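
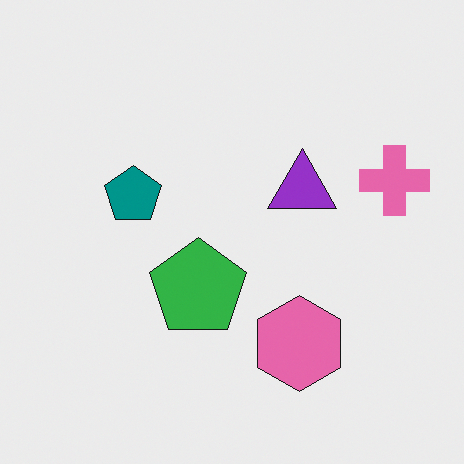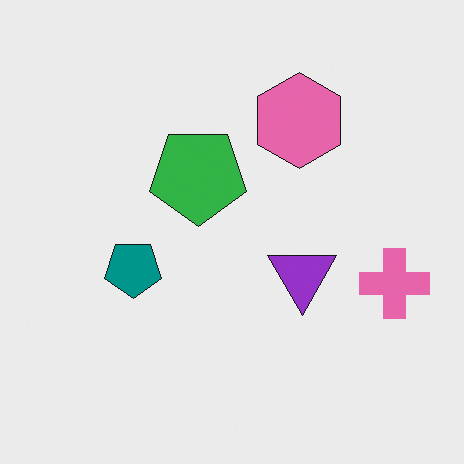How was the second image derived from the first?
It was flipped vertically (top ↔ bottom).

The pink hexagon is in the bottom of the first image and the top of the second — shapes on opposite sides of the horizontal midline have swapped in a mirror flip.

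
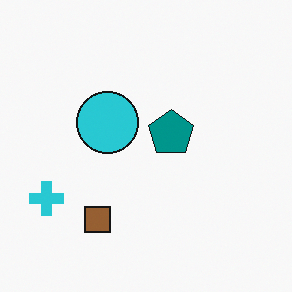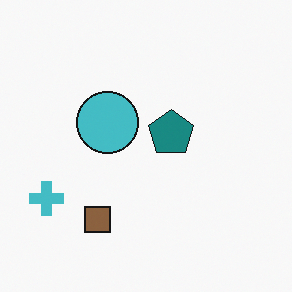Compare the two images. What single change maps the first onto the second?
The image was slightly desaturated.

All colors are more muted and greyish — a global saturation change.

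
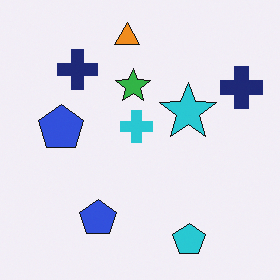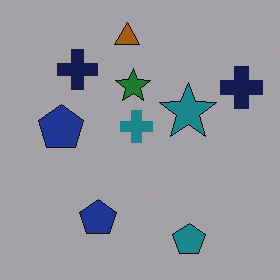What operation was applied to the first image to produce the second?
The image was substantially darkened.

Every pixel — background and shapes alike — is uniformly darkened.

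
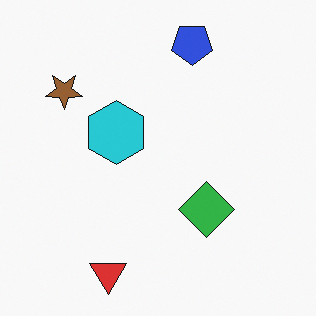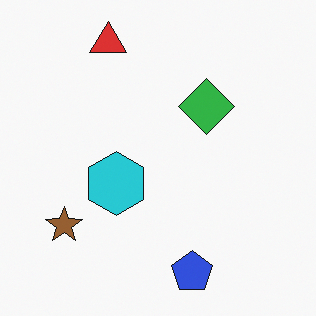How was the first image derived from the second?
The transformation is: flipped vertically (top ↔ bottom).

The red triangle is in the top of the second image and the bottom of the first — shapes on opposite sides of the horizontal midline have swapped in a mirror flip.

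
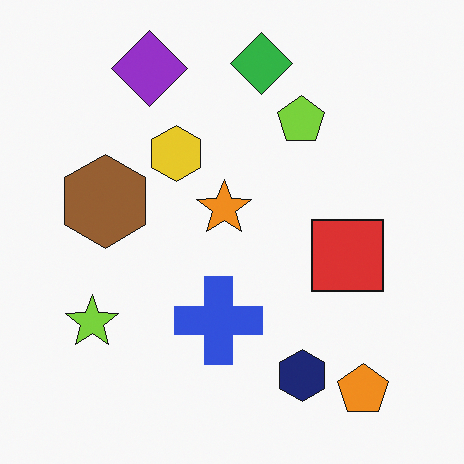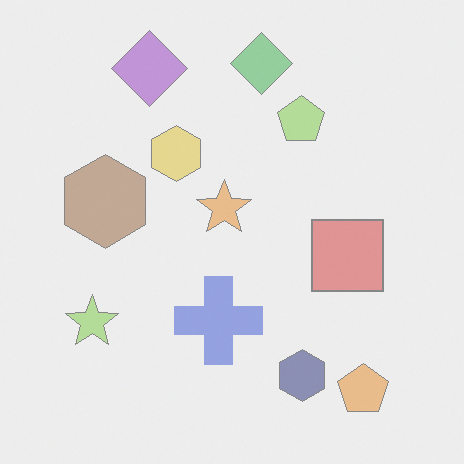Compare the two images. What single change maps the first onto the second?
The image was washed out (contrast reduced).

Tones are pushed toward mid-grey across the whole image — a global contrast change.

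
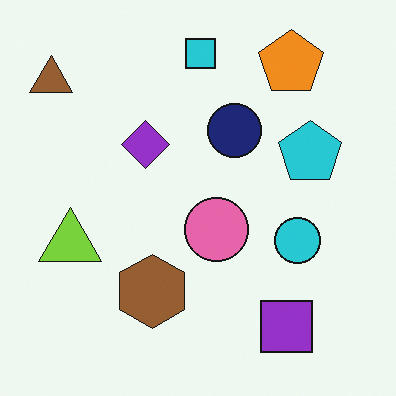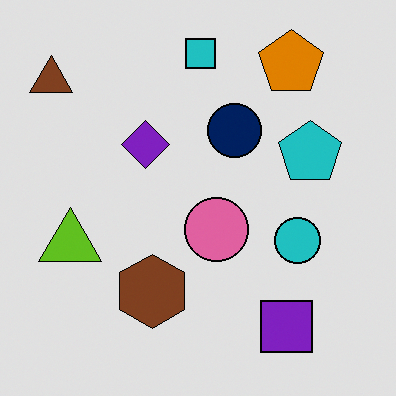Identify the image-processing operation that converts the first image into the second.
Moderately posterized.

Each flat color has snapped to a coarser quantized level — most visibly, the near-white background has dropped to a flat grey.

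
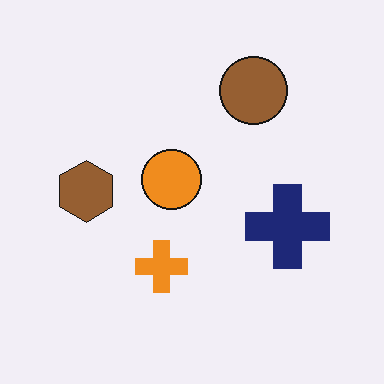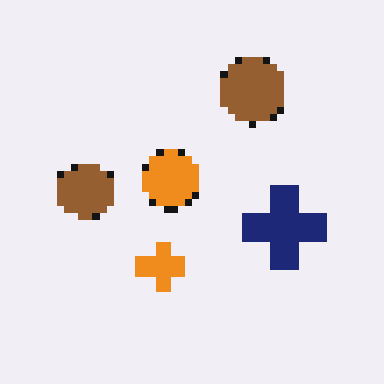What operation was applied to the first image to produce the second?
The image was moderately pixelated.

Shapes are reduced to large square blocks; fine edges and outlines are lost — a downscale-then-upscale (mosaic) effect.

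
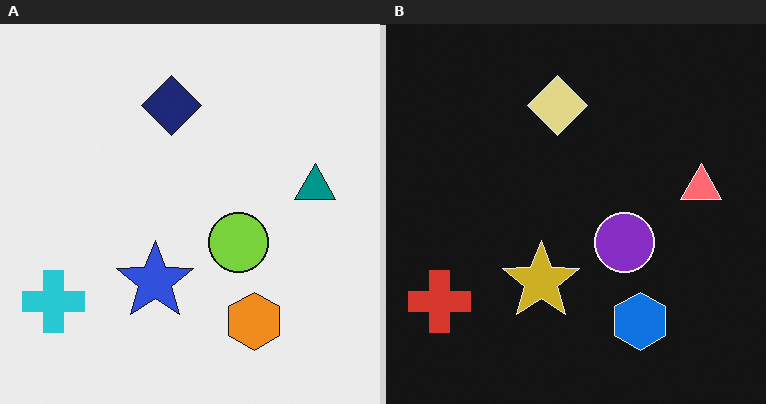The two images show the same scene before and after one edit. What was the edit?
This is the original image color-inverted (negative).

The light background has become dark and every shape's color is its complement — a photographic negative.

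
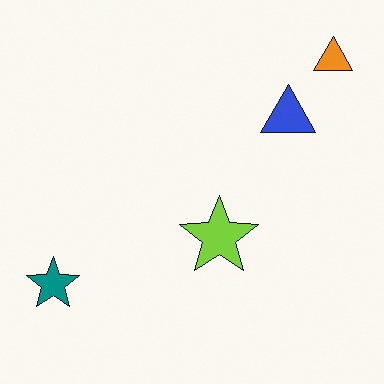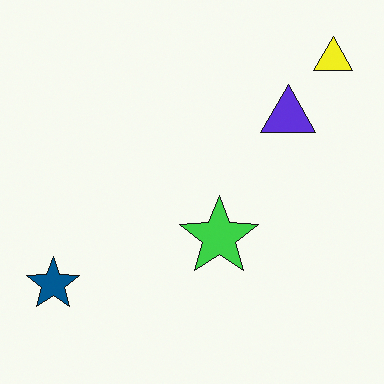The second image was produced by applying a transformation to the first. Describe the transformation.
The image was hue-shifted by a small amount.

Every shape's color has rotated by the same amount around the hue wheel — a uniform hue shift.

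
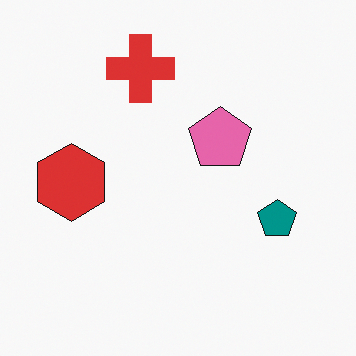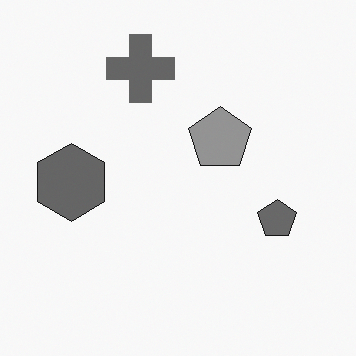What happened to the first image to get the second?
The second image is the first converted to grayscale.

All color is removed — every shape is now a shade of grey.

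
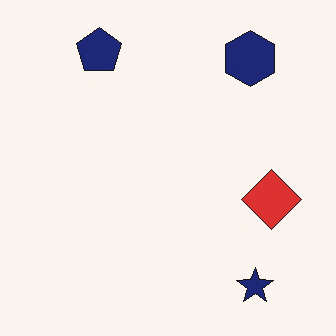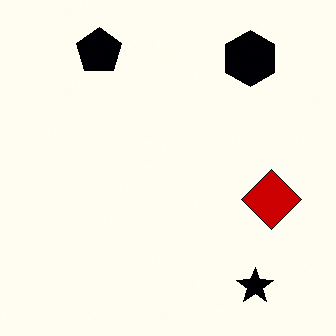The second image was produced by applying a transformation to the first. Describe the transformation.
Given much higher contrast.

Tones are pushed away from mid-grey across the whole image — a global contrast change.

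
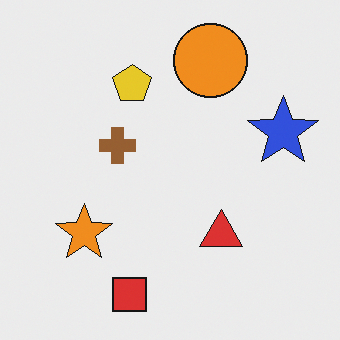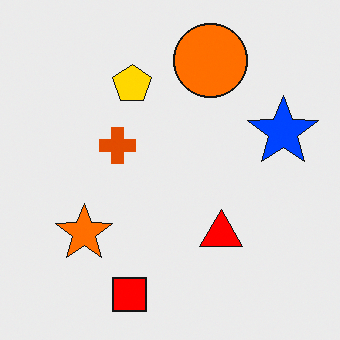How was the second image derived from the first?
The second image is the first made much more vivid (saturation change).

All colors are more vivid — a global saturation change.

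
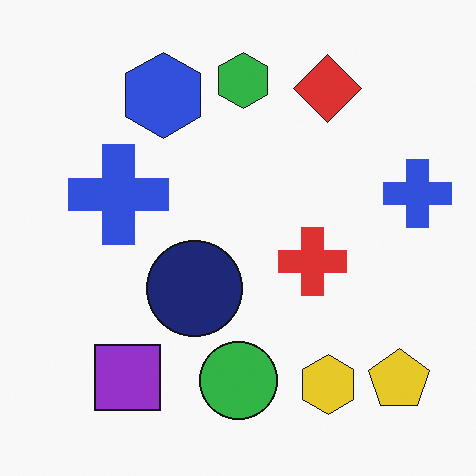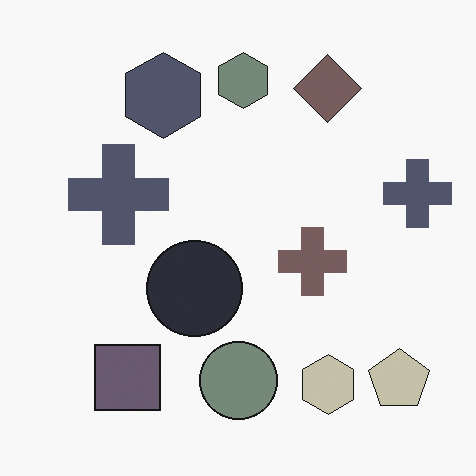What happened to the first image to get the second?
It was heavily desaturated.

All colors are more muted and greyish — a global saturation change.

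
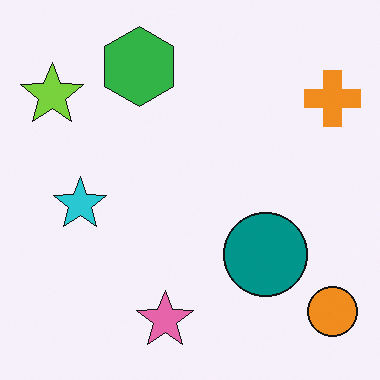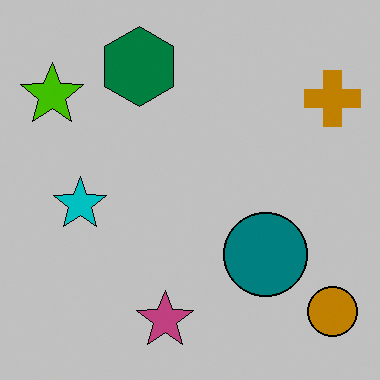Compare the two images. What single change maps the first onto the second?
Heavily posterized to just a handful of flat colors.

Each flat color has snapped to a coarser quantized level — most visibly, the near-white background has dropped to a flat grey.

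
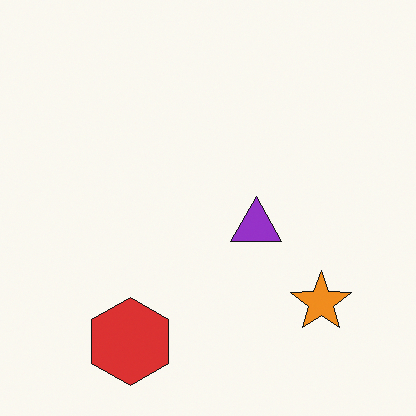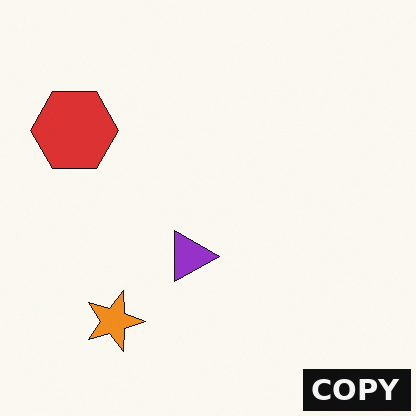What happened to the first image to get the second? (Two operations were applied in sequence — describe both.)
Rotated 90° clockwise, then watermarked with the text "COPY" in the lower-right corner.

The red hexagon sits in the bottom-left of the first image and the top-left of the second — consistent with a whole-image 90° clockwise rotation. A dark label reading "COPY" appears in the lower-right corner.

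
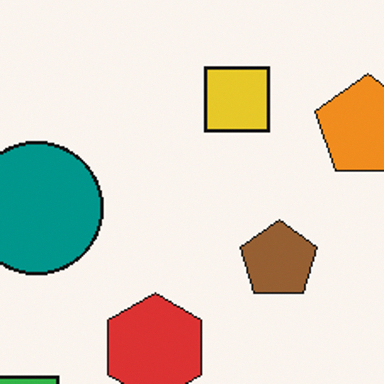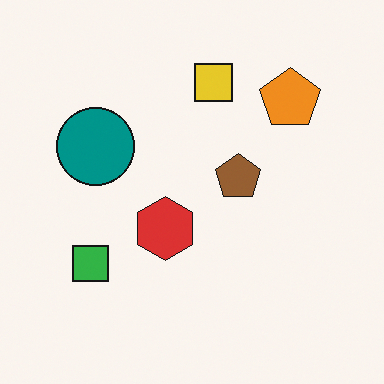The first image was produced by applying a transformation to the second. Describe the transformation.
Cropped tightly and scaled back up.

The visible shapes are larger and the field of view is narrower; shapes near the original edges may be partly or wholly outside the frame — a crop-and-rescale.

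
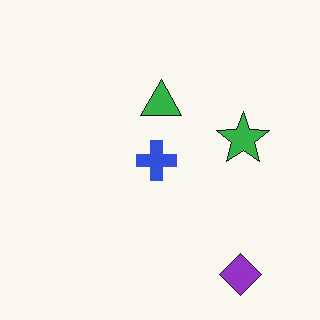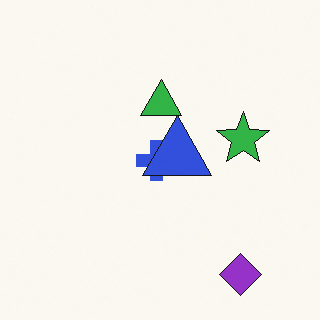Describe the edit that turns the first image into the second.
It was overlaid with an additional blue triangle.

A blue triangle appears in the second image that is absent from the first.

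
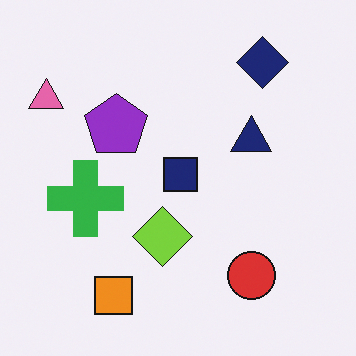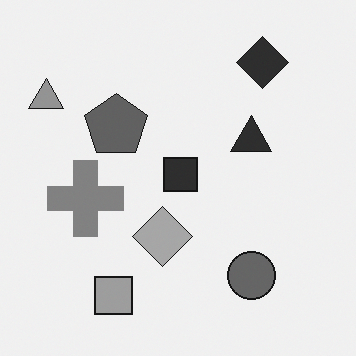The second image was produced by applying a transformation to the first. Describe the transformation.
Converted to grayscale.

All color is removed — every shape is now a shade of grey.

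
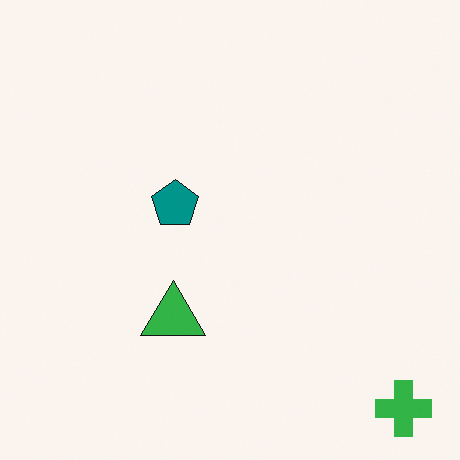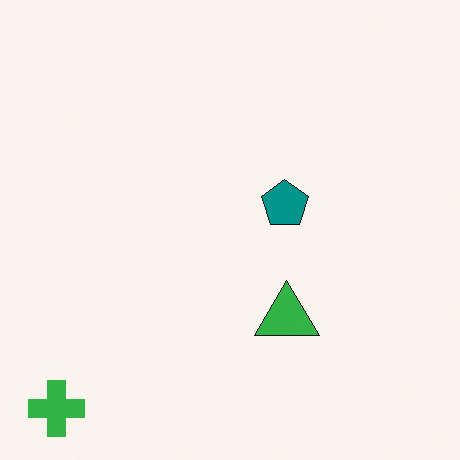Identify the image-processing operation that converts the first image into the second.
This is the original image flipped horizontally (left ↔ right).

The green cross is in the bottom-right of the first image and the bottom-left of the second — shapes on opposite sides of the vertical midline have swapped in a mirror flip.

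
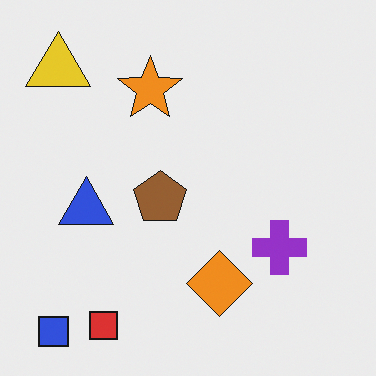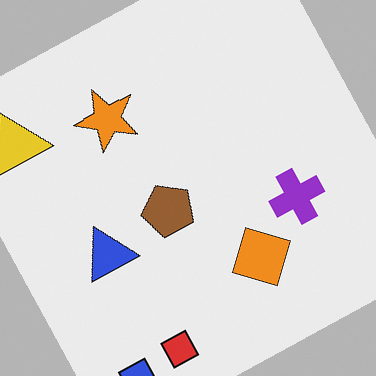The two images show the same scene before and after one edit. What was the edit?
The image was rotated counter-clockwise by a moderate amount.

Every shape is tilted by the same angle and the image corners show triangular fill wedges — a whole-image rotation by a non-right angle.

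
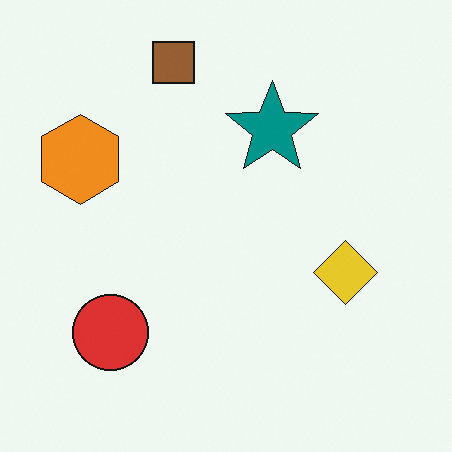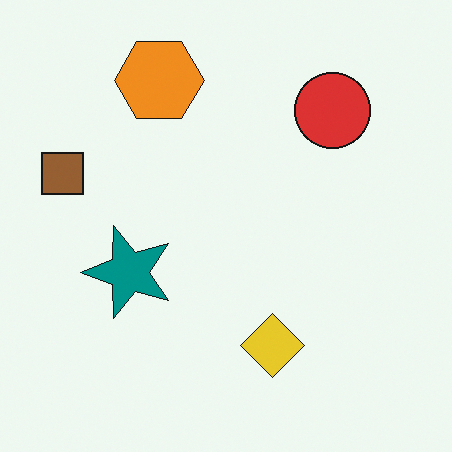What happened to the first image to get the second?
This is the original image transposed (reflected across the top-left ↔ bottom-right diagonal).

Shapes have swapped their row and column positions — what was in the top-right is now in the bottom-left — a diagonal reflection.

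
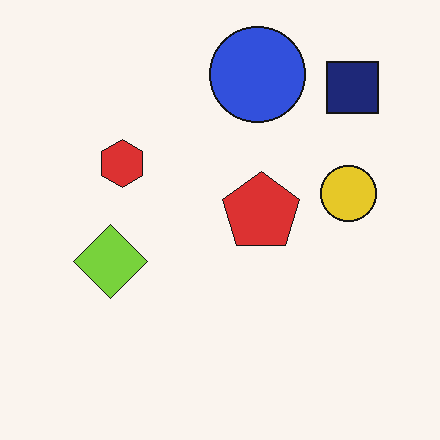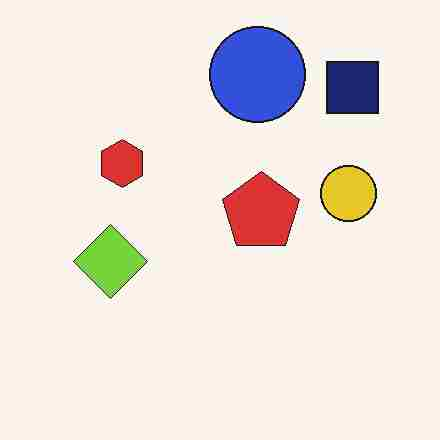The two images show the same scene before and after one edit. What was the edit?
The transformation is: degraded with heavy JPEG compression.

Blocky 8×8 compression artifacts appear around shape edges and the flat background shows ringing — characteristic JPEG degradation.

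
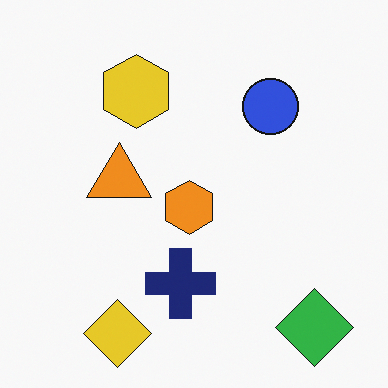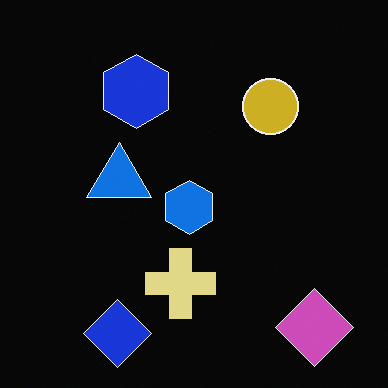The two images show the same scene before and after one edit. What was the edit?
This is the original image color-inverted (negative).

The light background has become dark and every shape's color is its complement — a photographic negative.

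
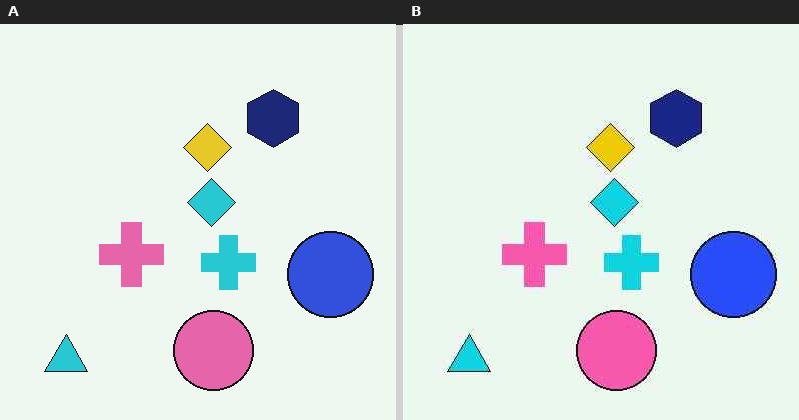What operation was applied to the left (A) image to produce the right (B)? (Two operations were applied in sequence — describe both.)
The right (B) image is the left (A) slightly oversaturated, then JPEG-compressed with visible artifacts.

All colors are more vivid — a global saturation change. Blocky 8×8 compression artifacts appear around shape edges and the flat background shows ringing — characteristic JPEG degradation.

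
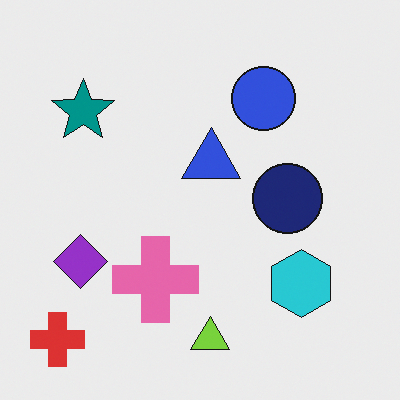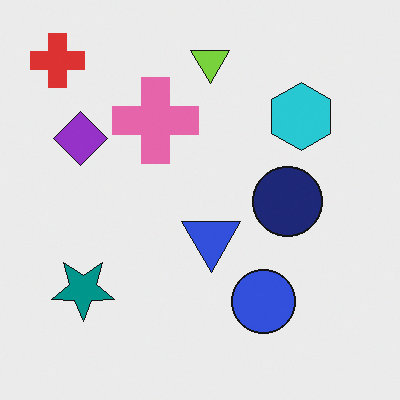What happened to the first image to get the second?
The second image is the first flipped vertically (top ↔ bottom).

The red cross is in the bottom-left of the first image and the top-left of the second — shapes on opposite sides of the horizontal midline have swapped in a mirror flip.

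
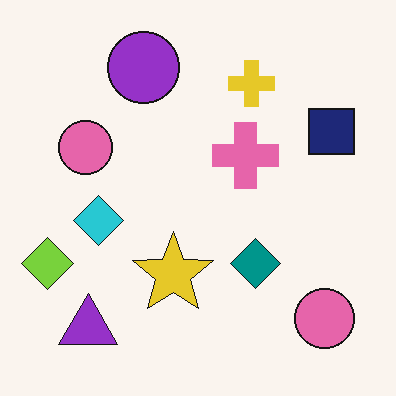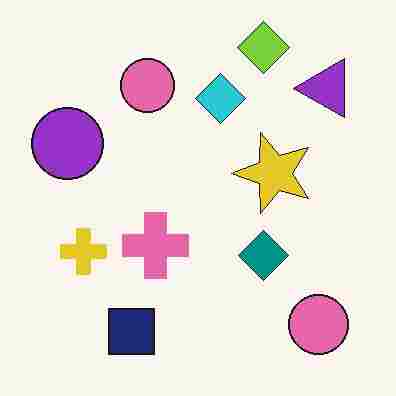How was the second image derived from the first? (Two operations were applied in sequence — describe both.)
The transformation is: heavily JPEG-compressed with obvious blocking artifacts, then transposed (reflected across the top-left ↔ bottom-right diagonal).

Blocky 8×8 compression artifacts appear around shape edges and the flat background shows ringing — characteristic JPEG degradation. Shapes have swapped their row and column positions — what was in the top-right is now in the bottom-left — a diagonal reflection.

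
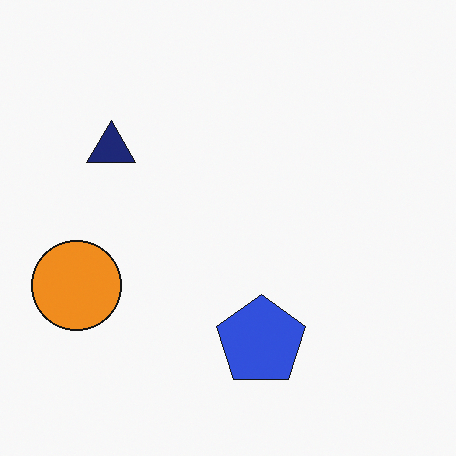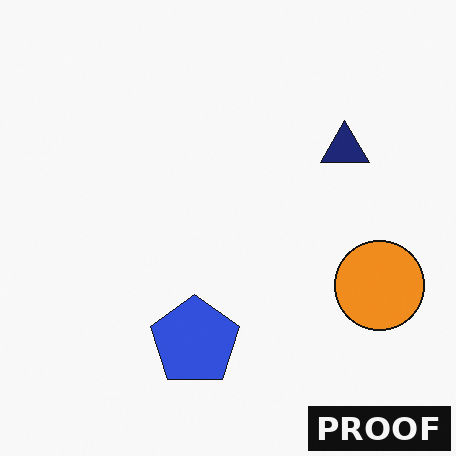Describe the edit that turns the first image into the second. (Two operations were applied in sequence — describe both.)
This is the original image flipped horizontally (left ↔ right), then watermarked with the text "PROOF" in the lower-right corner.

The orange circle is in the left of the first image and the right of the second — shapes on opposite sides of the vertical midline have swapped in a mirror flip. A dark label reading "PROOF" appears in the lower-right corner.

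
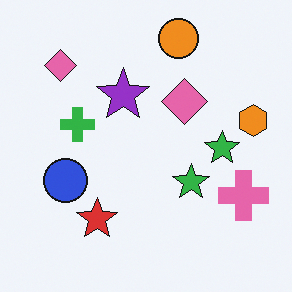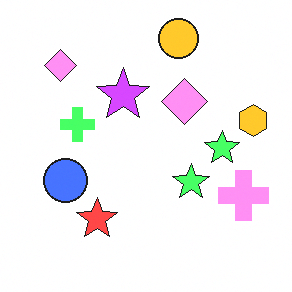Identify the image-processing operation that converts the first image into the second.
Brightened a lot.

Every pixel — background and shapes alike — is uniformly brightened.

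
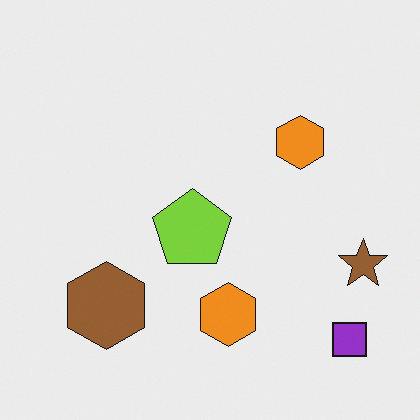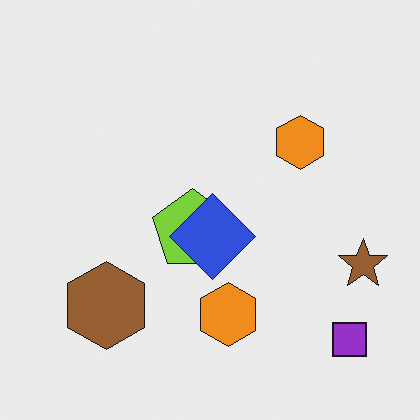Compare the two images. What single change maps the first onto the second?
The transformation is: overlaid with an additional blue diamond.

A blue diamond appears in the second image that is absent from the first.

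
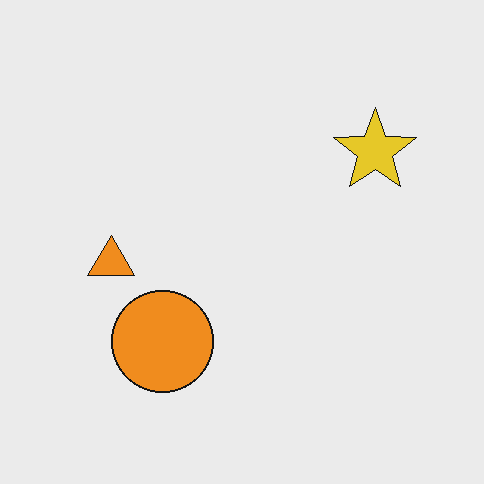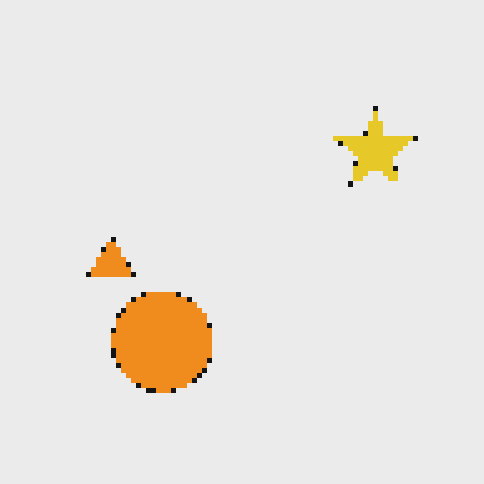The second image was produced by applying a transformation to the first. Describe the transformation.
This is the original image lightly pixelated (a mild mosaic effect).

Shapes are reduced to large square blocks; fine edges and outlines are lost — a downscale-then-upscale (mosaic) effect.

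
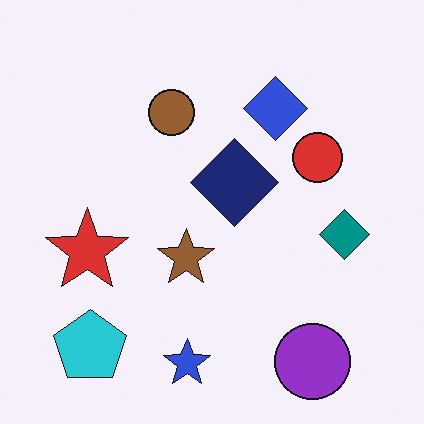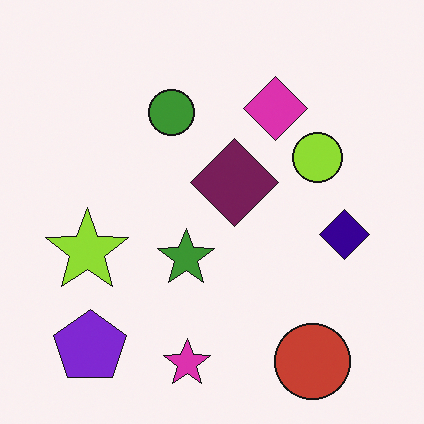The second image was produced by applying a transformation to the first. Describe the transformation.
The image was hue-shifted by a moderate amount.

Every shape's color has rotated by the same amount around the hue wheel — a uniform hue shift.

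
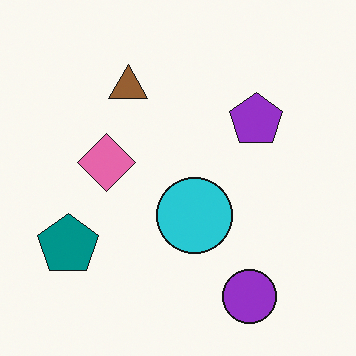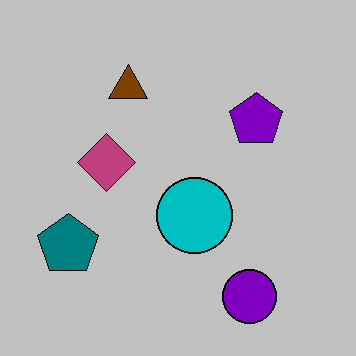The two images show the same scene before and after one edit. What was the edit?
The transformation is: aggressively posterized.

Each flat color has snapped to a coarser quantized level — most visibly, the near-white background has dropped to a flat grey.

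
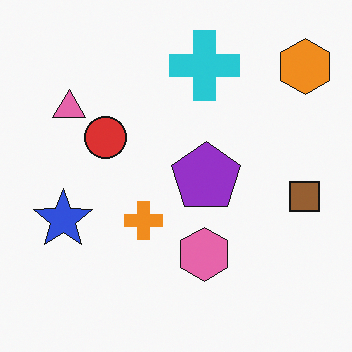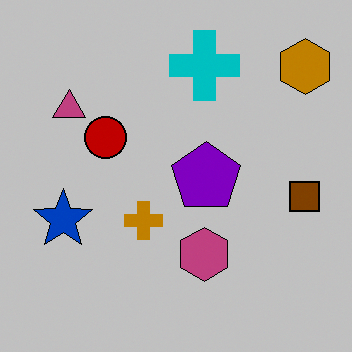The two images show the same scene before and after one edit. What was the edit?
Aggressively posterized.

Each flat color has snapped to a coarser quantized level — most visibly, the near-white background has dropped to a flat grey.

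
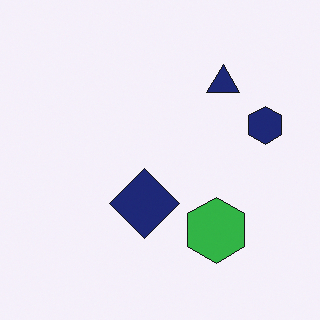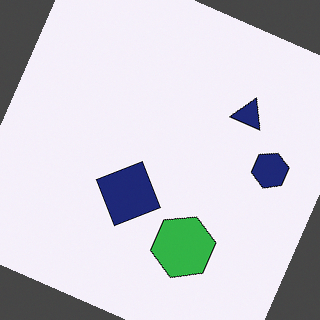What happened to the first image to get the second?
This is the original image rotated clockwise by a clearly visible amount.

Every shape is tilted by the same angle and the image corners show triangular fill wedges — a whole-image rotation by a non-right angle.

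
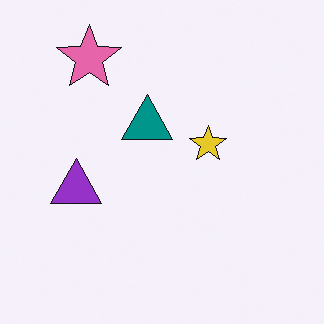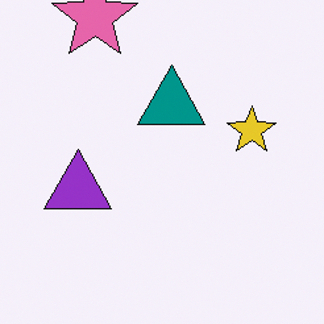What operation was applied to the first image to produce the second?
Cropped slightly and scaled back up.

The visible shapes are larger and the field of view is narrower; shapes near the original edges may be partly or wholly outside the frame — a crop-and-rescale.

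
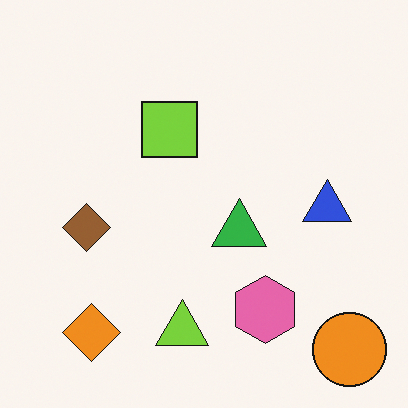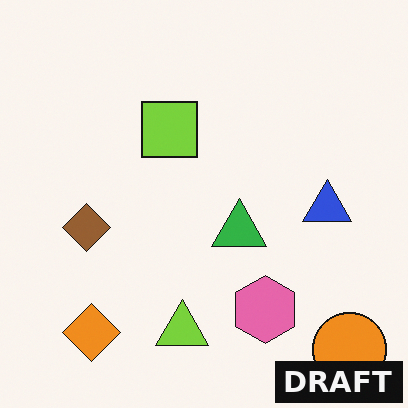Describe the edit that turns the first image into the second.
The image was watermarked with the text "DRAFT" in the lower-right corner.

A dark label reading "DRAFT" appears in the lower-right corner.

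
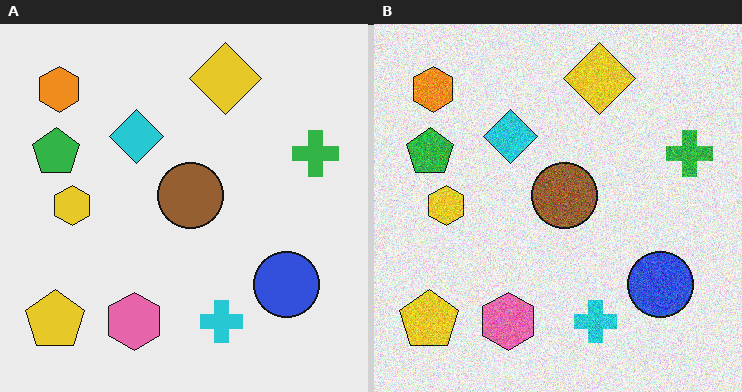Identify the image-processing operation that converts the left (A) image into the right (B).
This is the original image degraded with moderate additive noise.

Random speckle covers the whole image, including the flat background.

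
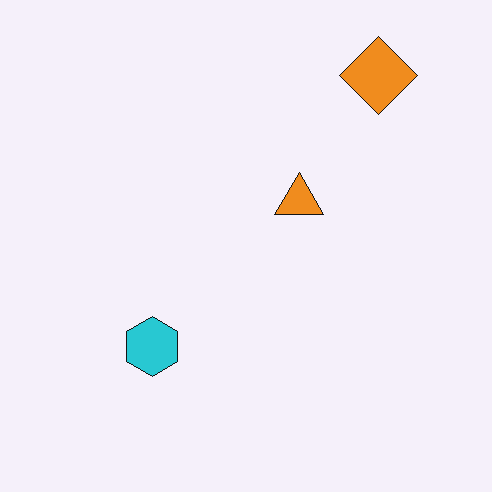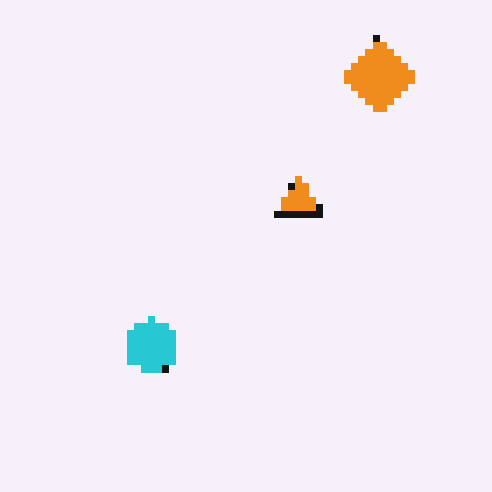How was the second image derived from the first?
The transformation is: moderately pixelated.

Shapes are reduced to large square blocks; fine edges and outlines are lost — a downscale-then-upscale (mosaic) effect.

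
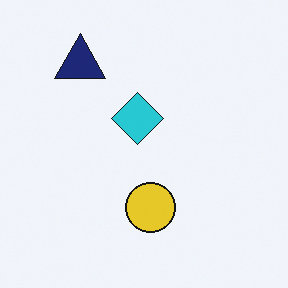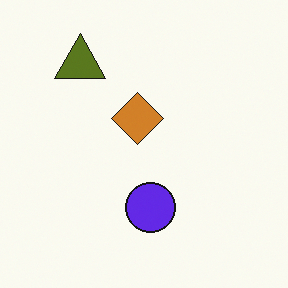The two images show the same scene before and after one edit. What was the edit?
This is the original image hue-shifted through roughly half the color wheel.

Every shape's color has rotated by the same amount around the hue wheel — a uniform hue shift.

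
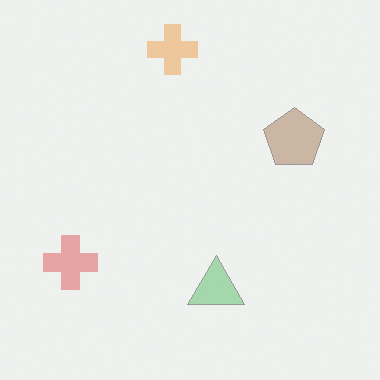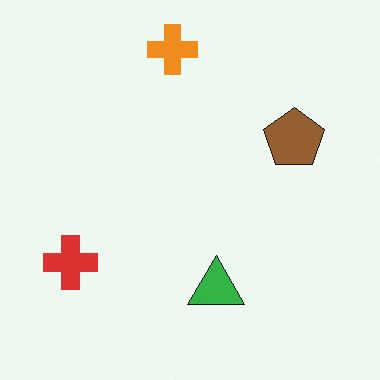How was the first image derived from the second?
Washed out (contrast reduced).

Tones are pushed toward mid-grey across the whole image — a global contrast change.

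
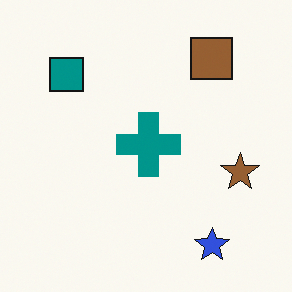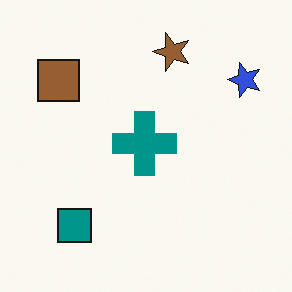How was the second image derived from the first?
This is the original image rotated 90° counter-clockwise.

The blue star sits in the bottom-right of the first image and the top-right of the second — consistent with a whole-image 90° counter-clockwise rotation.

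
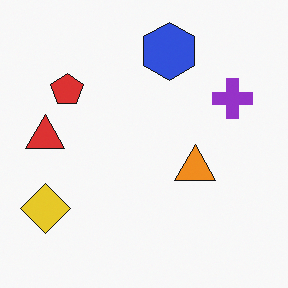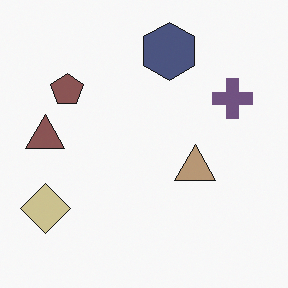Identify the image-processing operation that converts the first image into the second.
Heavily desaturated.

All colors are more muted and greyish — a global saturation change.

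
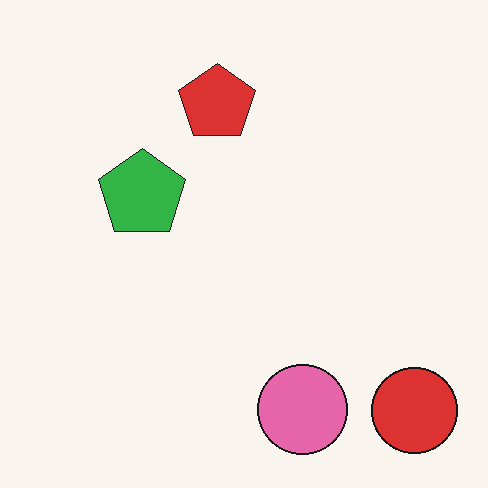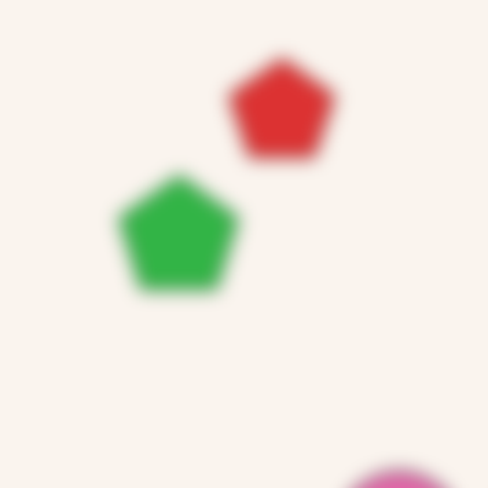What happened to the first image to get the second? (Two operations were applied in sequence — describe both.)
The second image is the first strongly gaussian-blurred, then cropped slightly and scaled back up.

Shape edges and outlines are uniformly softened across the whole image. The visible shapes are larger and the field of view is narrower; shapes near the original edges may be partly or wholly outside the frame — a crop-and-rescale.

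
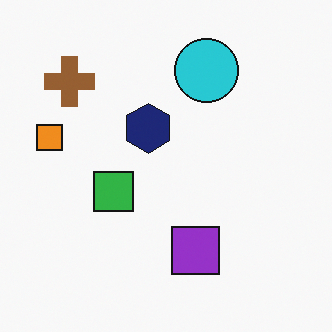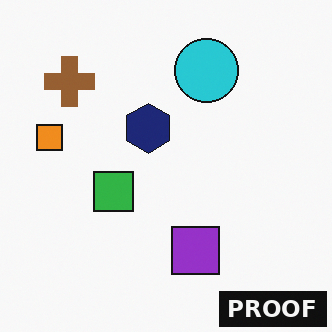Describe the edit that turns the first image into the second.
The transformation is: watermarked with the text "PROOF" in the lower-right corner.

A dark label reading "PROOF" appears in the lower-right corner.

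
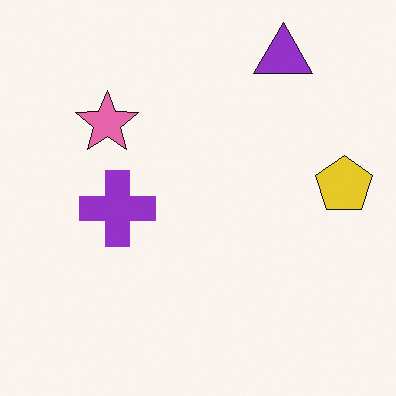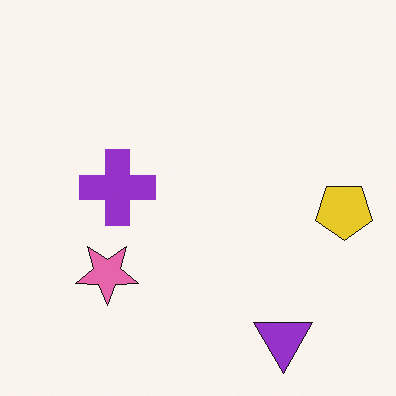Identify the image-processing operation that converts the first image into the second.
The image was flipped vertically (top ↔ bottom).

The purple triangle is in the top-right of the first image and the bottom-right of the second — shapes on opposite sides of the horizontal midline have swapped in a mirror flip.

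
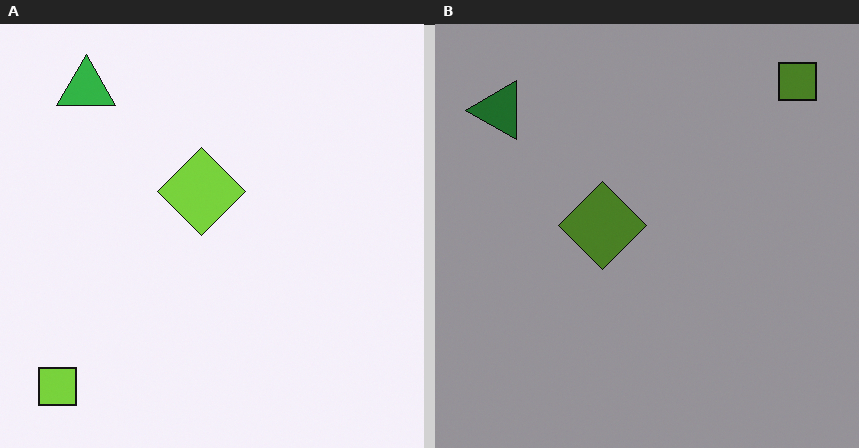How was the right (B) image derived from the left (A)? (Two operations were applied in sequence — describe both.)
The transformation is: transposed (reflected across the top-left ↔ bottom-right diagonal), then darkened a lot.

Shapes have swapped their row and column positions — what was in the top-right is now in the bottom-left — a diagonal reflection. Every pixel — background and shapes alike — is uniformly darkened.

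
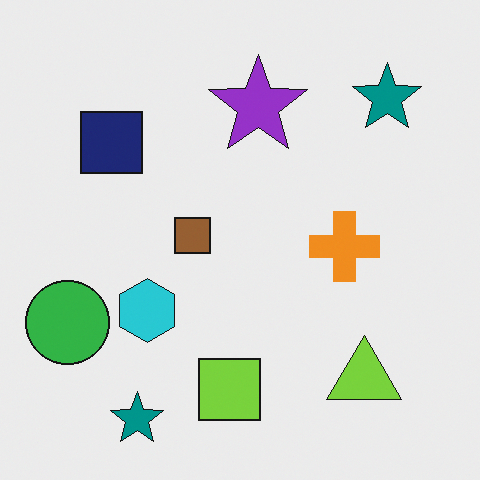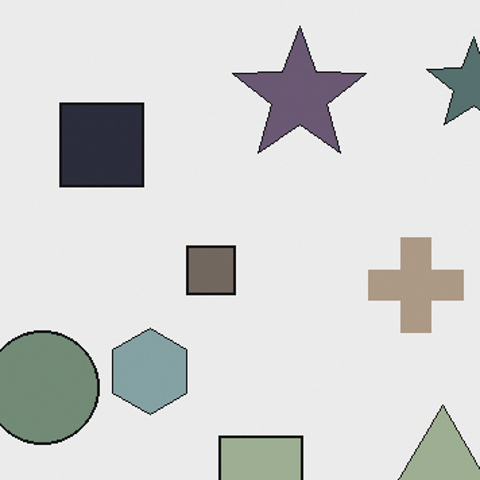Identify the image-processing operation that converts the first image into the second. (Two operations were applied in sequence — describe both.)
The image was heavily desaturated, then cropped slightly and scaled back up.

All colors are more muted and greyish — a global saturation change. The visible shapes are larger and the field of view is narrower; shapes near the original edges may be partly or wholly outside the frame — a crop-and-rescale.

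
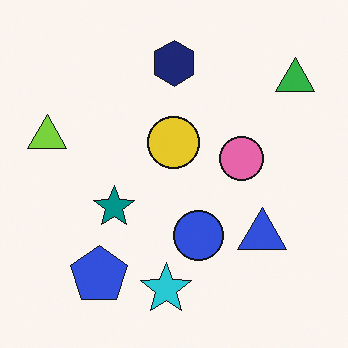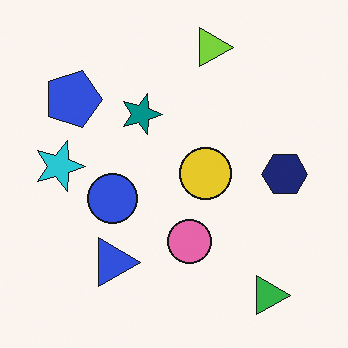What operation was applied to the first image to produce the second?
This is the original image rotated 90° clockwise.

The green triangle sits in the top-right of the first image and the bottom-right of the second — consistent with a whole-image 90° clockwise rotation.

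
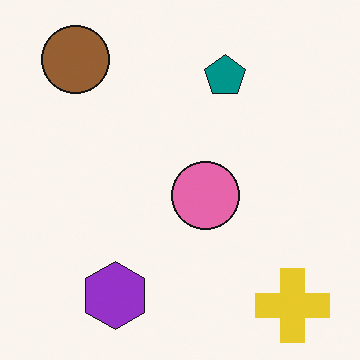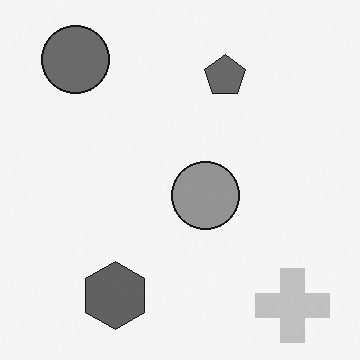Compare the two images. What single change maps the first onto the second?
The image was converted to grayscale.

All color is removed — every shape is now a shade of grey.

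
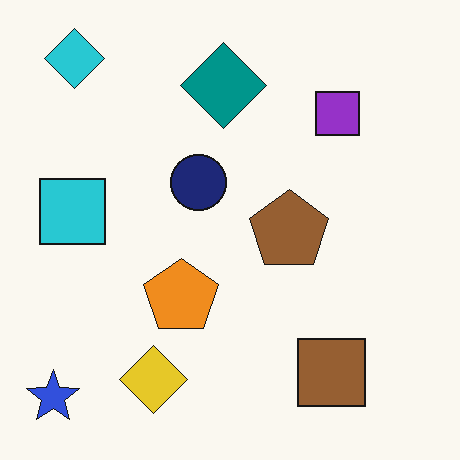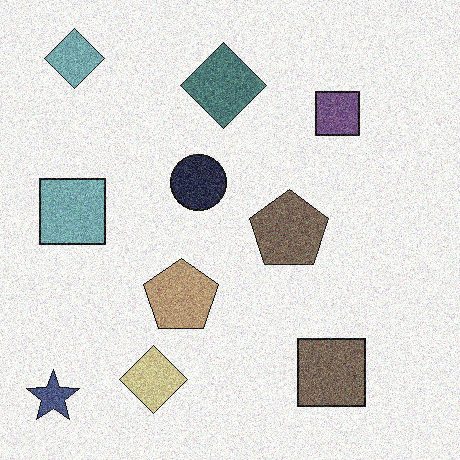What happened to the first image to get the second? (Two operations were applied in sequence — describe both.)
Degraded with strong gaussian noise, then heavily desaturated.

Random speckle covers the whole image, including the flat background. All colors are more muted and greyish — a global saturation change.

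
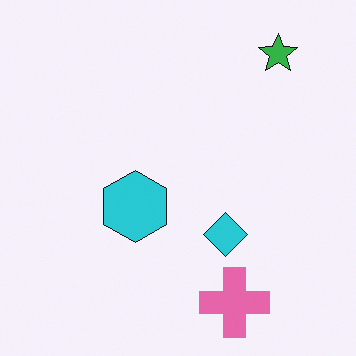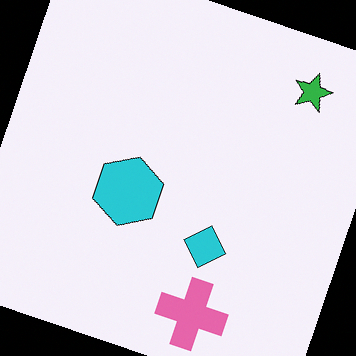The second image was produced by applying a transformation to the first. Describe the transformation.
Rotated clockwise by a moderate amount.

Every shape is tilted by the same angle and the image corners show triangular fill wedges — a whole-image rotation by a non-right angle.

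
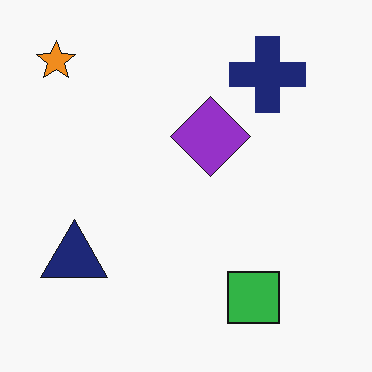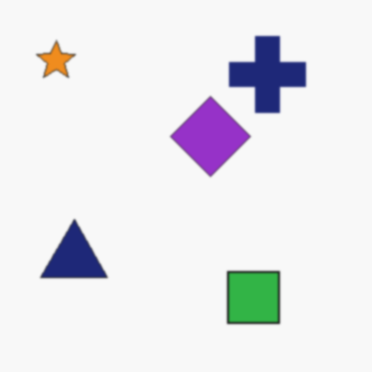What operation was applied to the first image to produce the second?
The image was lightly blurred.

Shape edges and outlines are uniformly softened across the whole image.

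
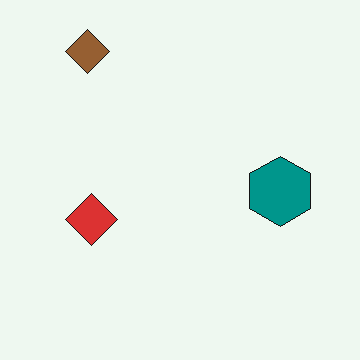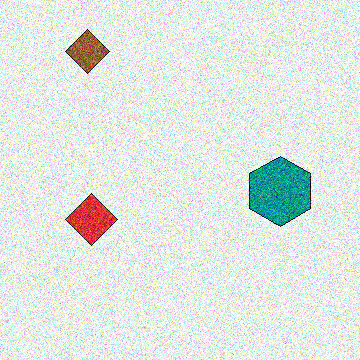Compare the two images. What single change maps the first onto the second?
Degraded with heavy additive noise.

Random speckle covers the whole image, including the flat background.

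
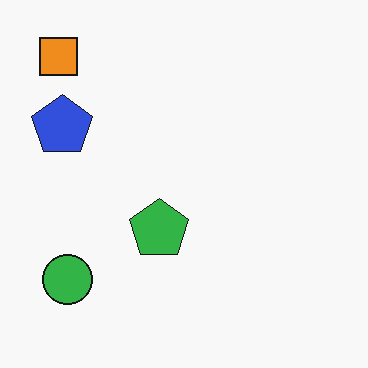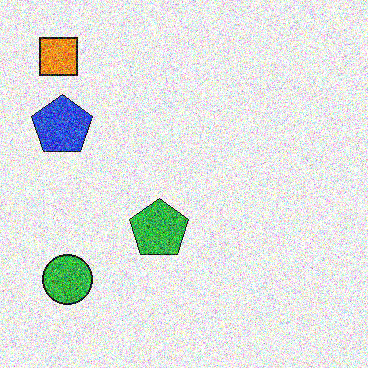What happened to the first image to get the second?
The image was degraded with strong gaussian noise.

Random speckle covers the whole image, including the flat background.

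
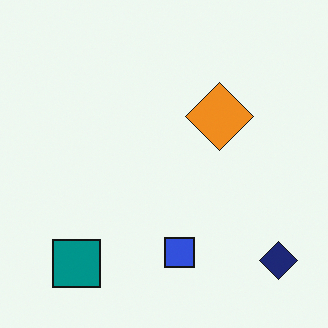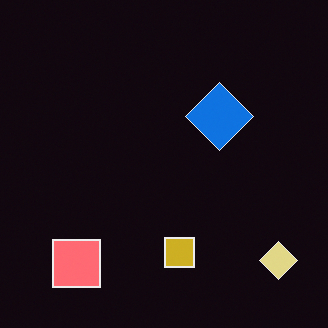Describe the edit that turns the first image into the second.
The image was color-inverted (negative).

The light background has become dark and every shape's color is its complement — a photographic negative.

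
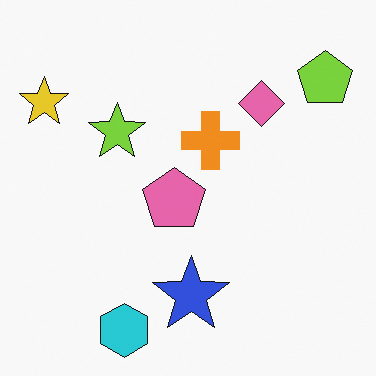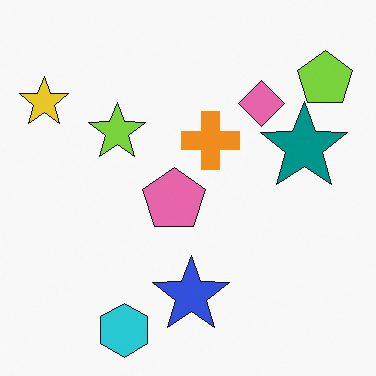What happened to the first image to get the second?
The second image is the first overlaid with an additional teal star.

A teal star appears in the second image that is absent from the first.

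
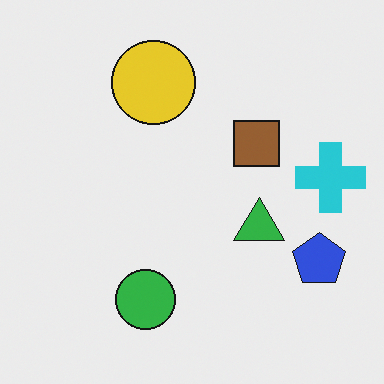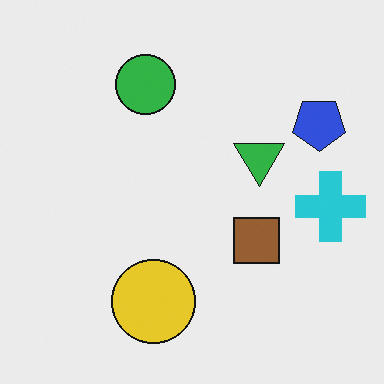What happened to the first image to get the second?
The image was flipped vertically (top ↔ bottom).

The yellow circle is in the top of the first image and the bottom of the second — shapes on opposite sides of the horizontal midline have swapped in a mirror flip.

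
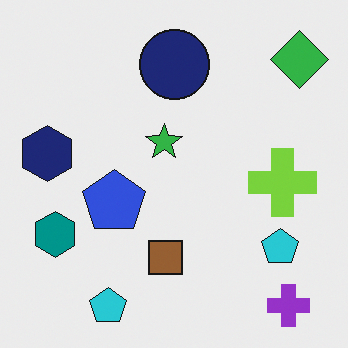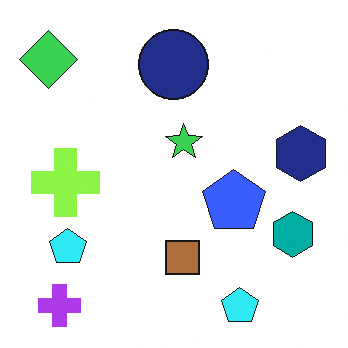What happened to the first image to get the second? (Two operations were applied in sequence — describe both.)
The transformation is: slightly brightened, then flipped horizontally (left ↔ right).

Every pixel — background and shapes alike — is uniformly brightened. The navy hexagon is in the left of the first image and the right of the second — shapes on opposite sides of the vertical midline have swapped in a mirror flip.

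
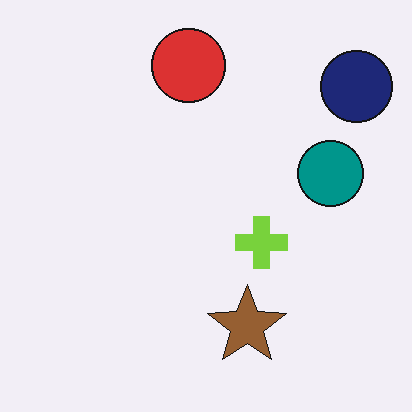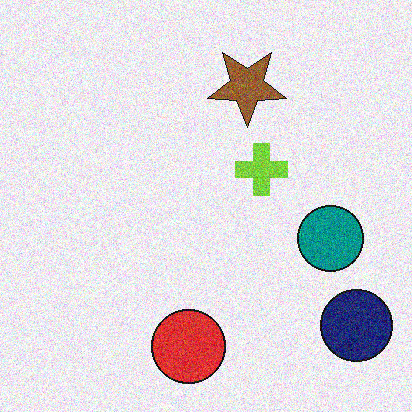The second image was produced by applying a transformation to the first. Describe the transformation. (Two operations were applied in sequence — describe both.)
It was flipped vertically (top ↔ bottom), then degraded with moderate additive noise.

The red circle is in the top of the first image and the bottom of the second — shapes on opposite sides of the horizontal midline have swapped in a mirror flip. Random speckle covers the whole image, including the flat background.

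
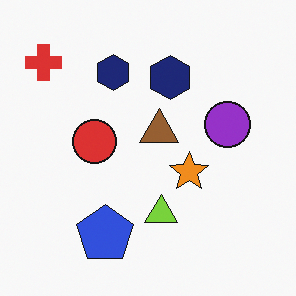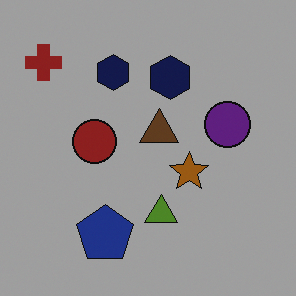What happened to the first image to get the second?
It was substantially darkened.

Every pixel — background and shapes alike — is uniformly darkened.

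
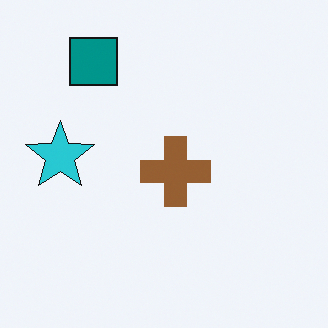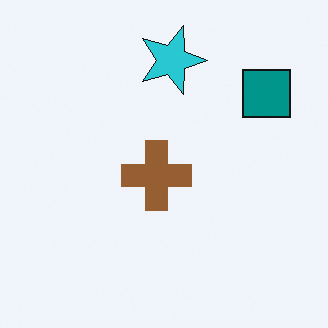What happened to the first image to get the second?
Rotated 90° clockwise.

The teal square sits in the top-left of the first image and the top-right of the second — consistent with a whole-image 90° clockwise rotation.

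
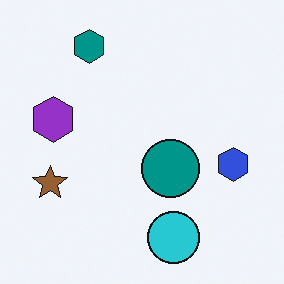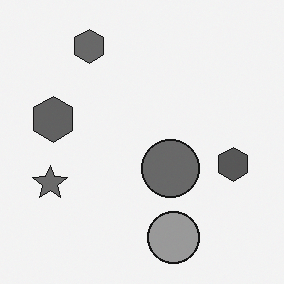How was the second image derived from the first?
This is the original image converted to grayscale.

All color is removed — every shape is now a shade of grey.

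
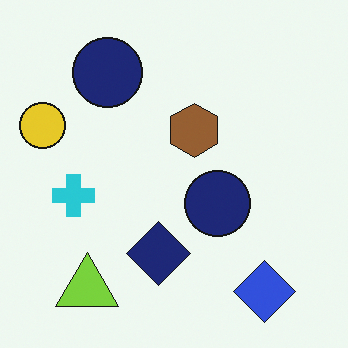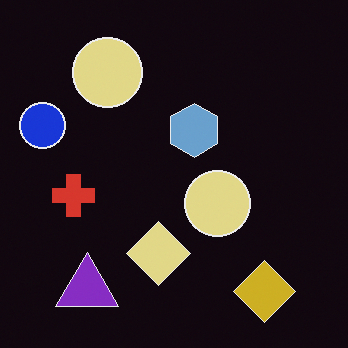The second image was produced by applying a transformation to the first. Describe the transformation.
It was color-inverted (negative).

The light background has become dark and every shape's color is its complement — a photographic negative.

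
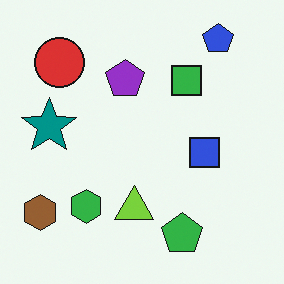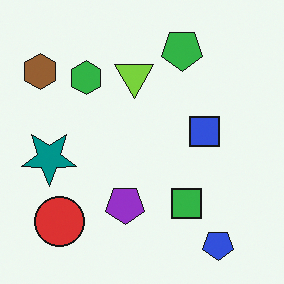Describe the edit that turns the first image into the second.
Flipped vertically (top ↔ bottom).

The blue pentagon is in the top-right of the first image and the bottom-right of the second — shapes on opposite sides of the horizontal midline have swapped in a mirror flip.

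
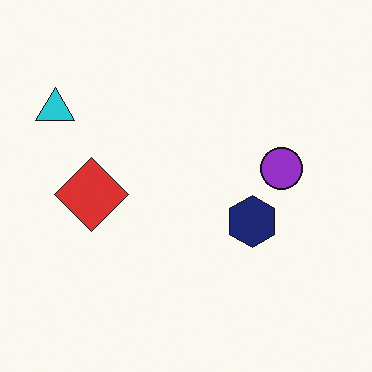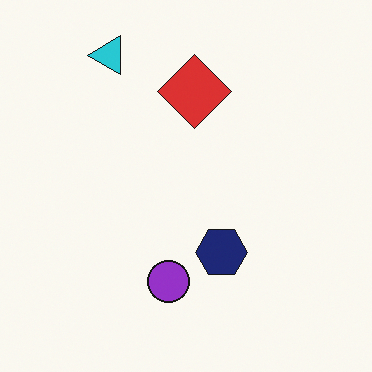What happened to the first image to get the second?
The second image is the first transposed (reflected across the top-left ↔ bottom-right diagonal).

Shapes have swapped their row and column positions — what was in the top-right is now in the bottom-left — a diagonal reflection.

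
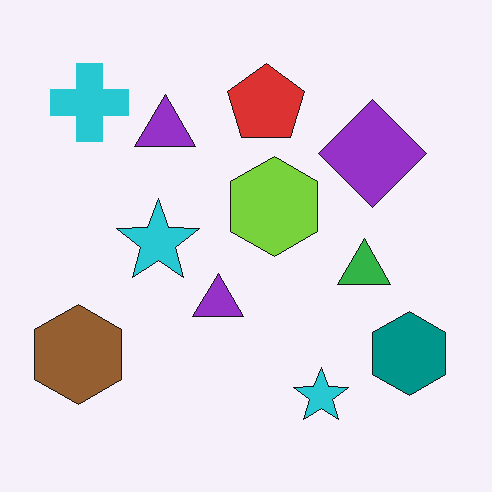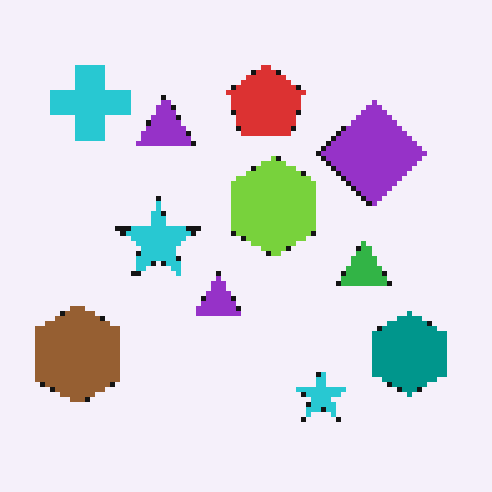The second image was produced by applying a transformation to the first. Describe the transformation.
It was lightly pixelated (a mild mosaic effect).

Shapes are reduced to large square blocks; fine edges and outlines are lost — a downscale-then-upscale (mosaic) effect.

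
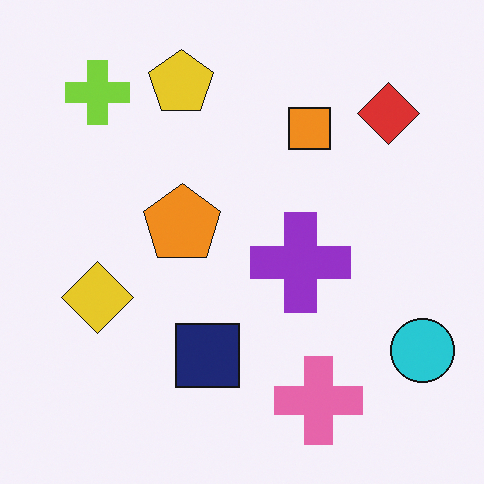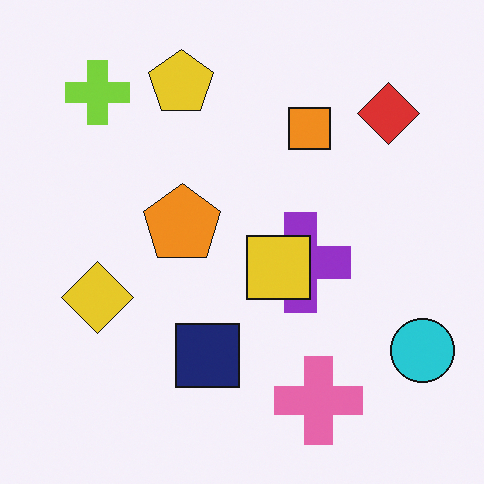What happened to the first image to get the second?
The image was overlaid with an additional yellow square.

A yellow square appears in the second image that is absent from the first.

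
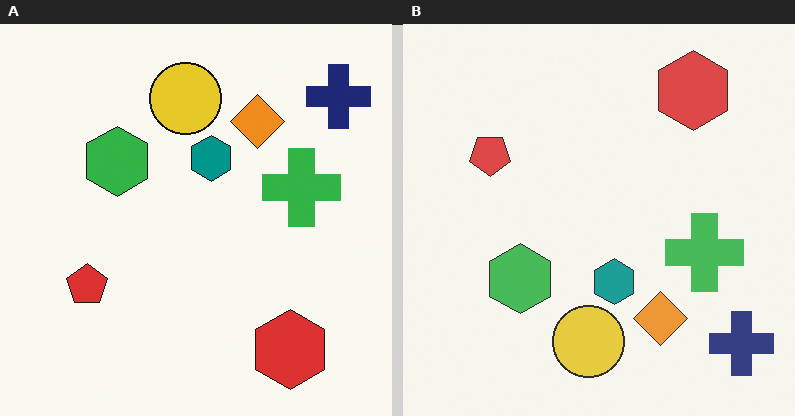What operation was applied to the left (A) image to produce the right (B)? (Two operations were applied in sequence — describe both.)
The transformation is: flipped vertically (top ↔ bottom), then given slightly reduced contrast.

The red hexagon is in the bottom-right of the left (A) image and the top-right of the right (B) — shapes on opposite sides of the horizontal midline have swapped in a mirror flip. Tones are pushed toward mid-grey across the whole image — a global contrast change.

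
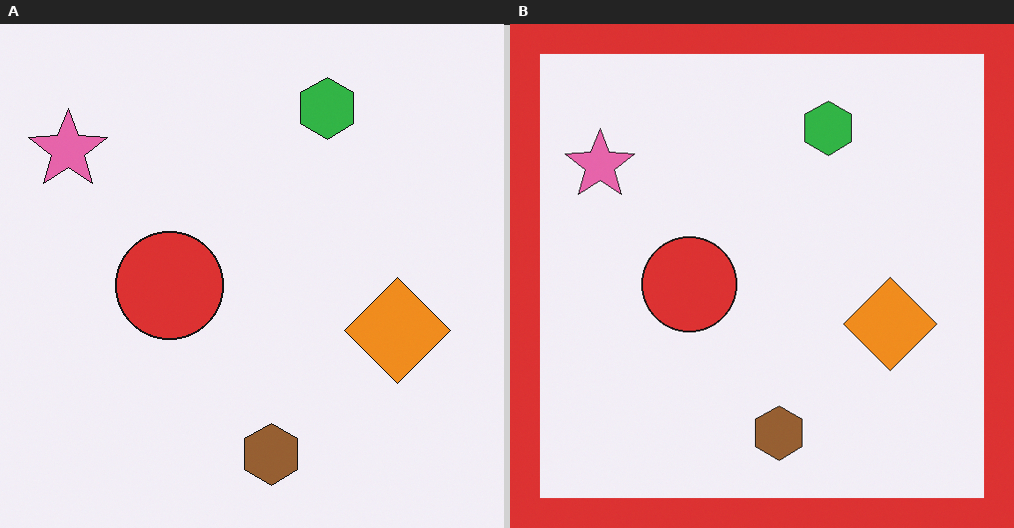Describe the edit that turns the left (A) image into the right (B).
This is the original image framed with a red border.

A solid red frame runs around the edge of the right (B) image, with the content slightly shrunk inside it.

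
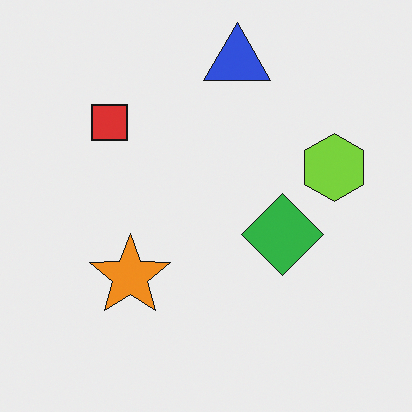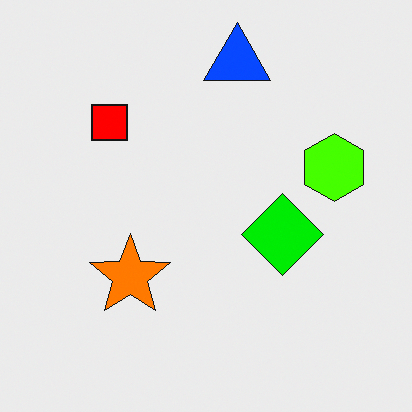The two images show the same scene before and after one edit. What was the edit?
The transformation is: heavily oversaturated.

All colors are more vivid — a global saturation change.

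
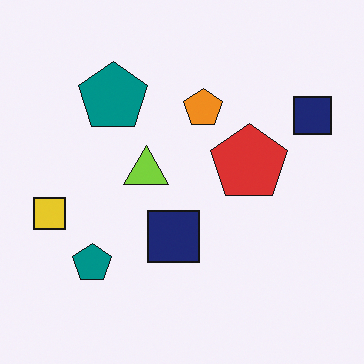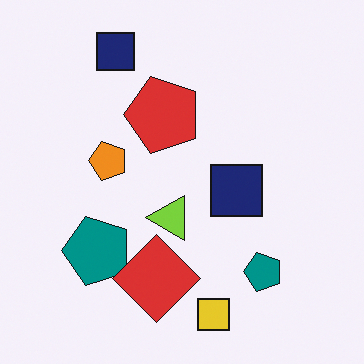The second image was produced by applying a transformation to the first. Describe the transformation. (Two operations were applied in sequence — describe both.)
The second image is the first rotated 90° counter-clockwise, then overlaid with an additional red diamond.

The yellow square sits in the left of the first image and the bottom of the second — consistent with a whole-image 90° counter-clockwise rotation. A red diamond appears in the second image that is absent from the first.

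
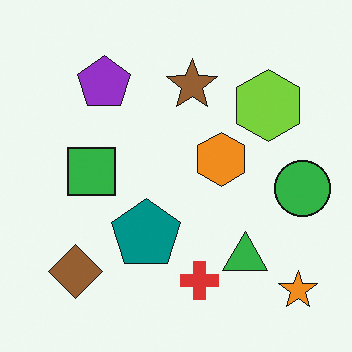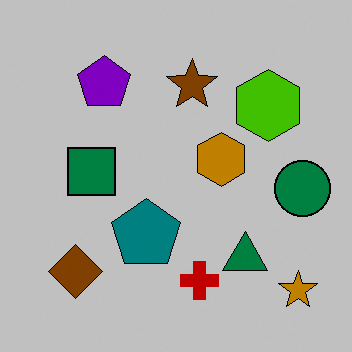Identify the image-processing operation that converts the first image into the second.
This is the original image heavily posterized to just a handful of flat colors.

Each flat color has snapped to a coarser quantized level — most visibly, the near-white background has dropped to a flat grey.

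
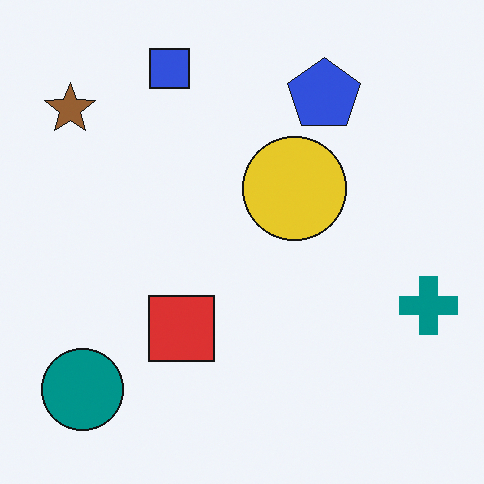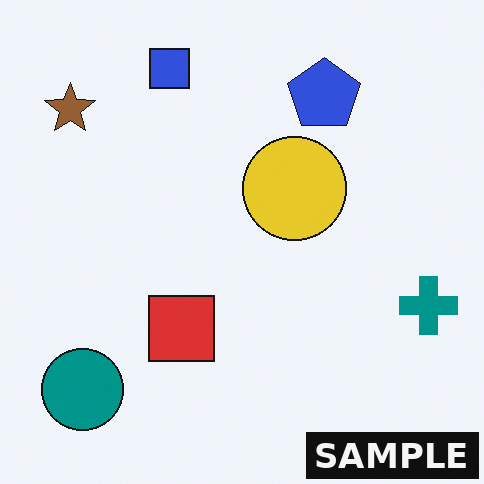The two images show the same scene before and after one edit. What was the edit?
The second image is the first watermarked with the text "SAMPLE" in the lower-right corner.

A dark label reading "SAMPLE" appears in the lower-right corner.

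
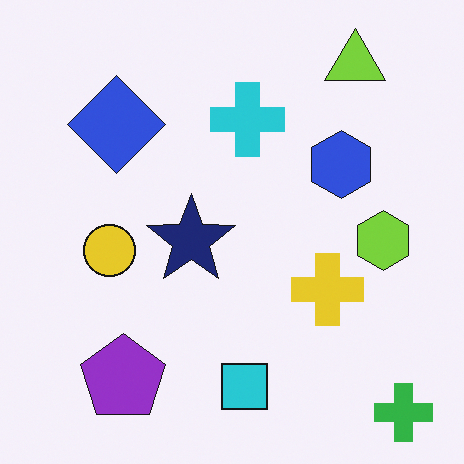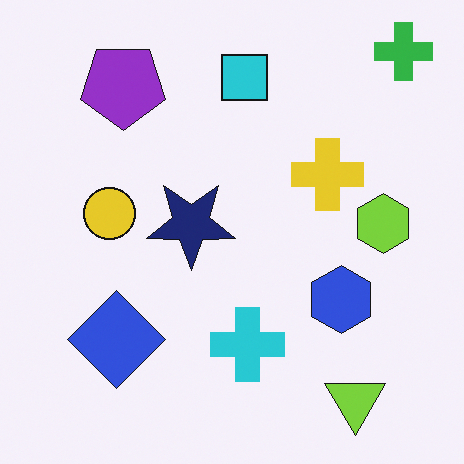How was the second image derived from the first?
The transformation is: flipped vertically (top ↔ bottom).

The green cross is in the bottom-right of the first image and the top-right of the second — shapes on opposite sides of the horizontal midline have swapped in a mirror flip.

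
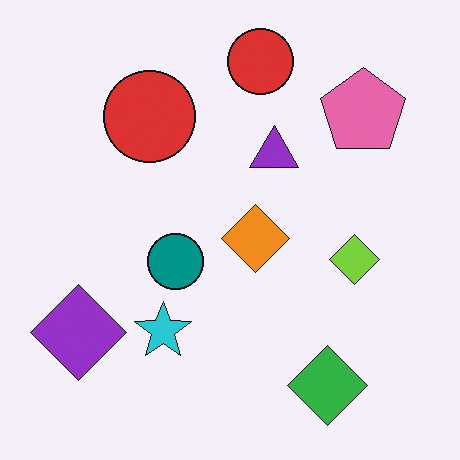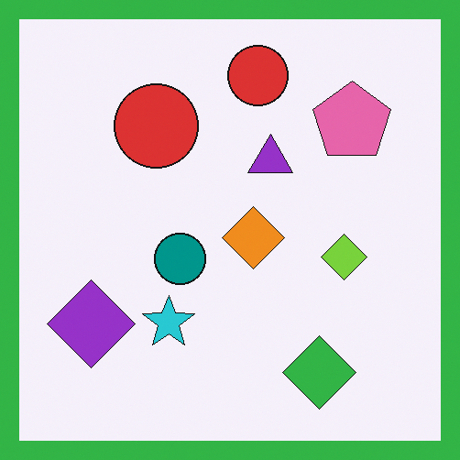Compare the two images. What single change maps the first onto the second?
The second image is the first framed with a green border.

A solid green frame runs around the edge of the second image, with the content slightly shrunk inside it.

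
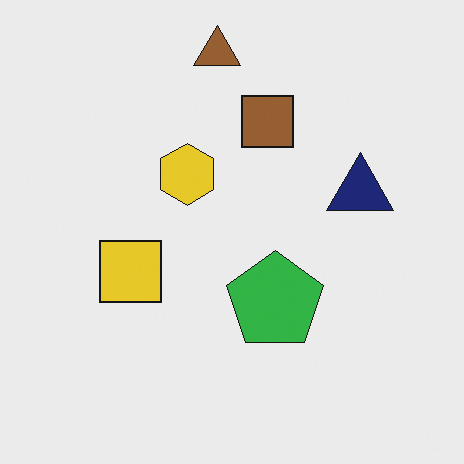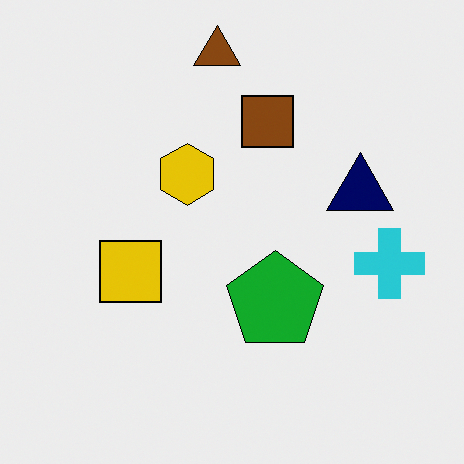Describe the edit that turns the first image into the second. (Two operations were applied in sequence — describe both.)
This is the original image given slightly increased contrast, then overlaid with an additional cyan cross.

Tones are pushed away from mid-grey across the whole image — a global contrast change. A cyan cross appears in the second image that is absent from the first.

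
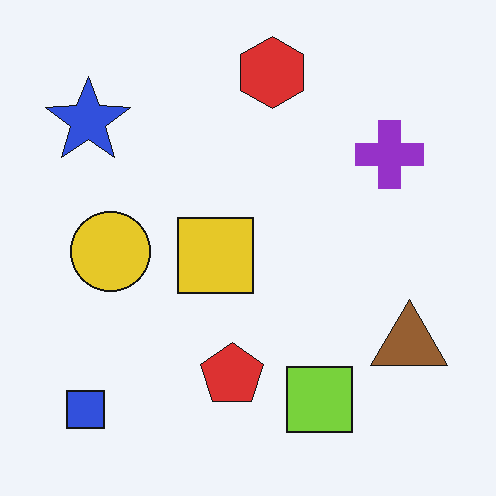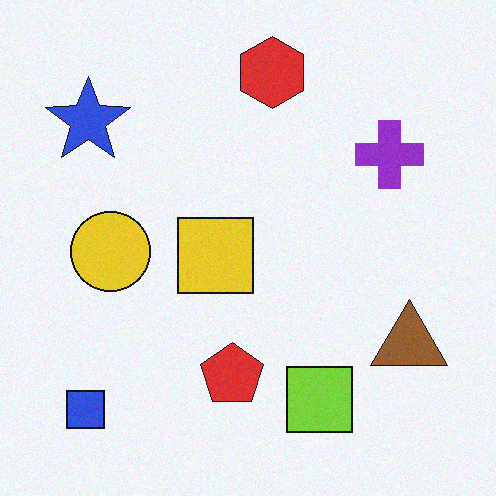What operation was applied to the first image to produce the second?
The second image is the first degraded with subtle gaussian noise.

Random speckle covers the whole image, including the flat background.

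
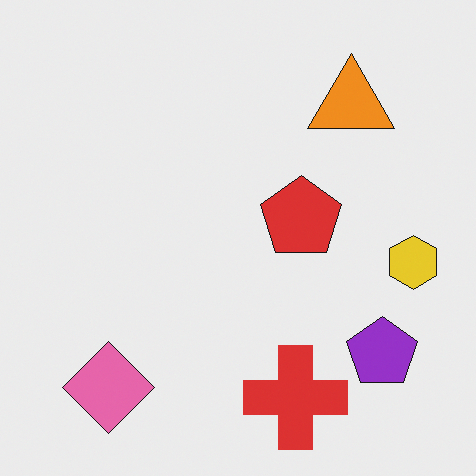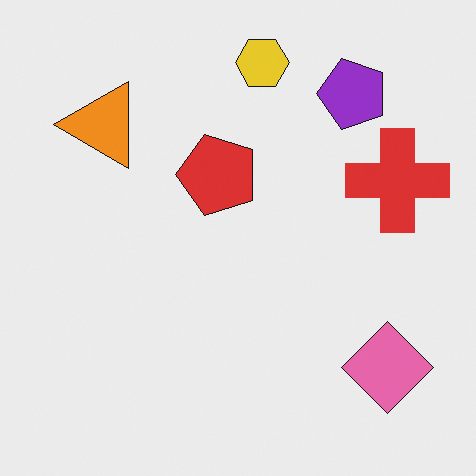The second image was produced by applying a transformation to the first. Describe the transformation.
This is the original image rotated 90° counter-clockwise.

The pink diamond sits in the bottom-left of the first image and the bottom-right of the second — consistent with a whole-image 90° counter-clockwise rotation.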